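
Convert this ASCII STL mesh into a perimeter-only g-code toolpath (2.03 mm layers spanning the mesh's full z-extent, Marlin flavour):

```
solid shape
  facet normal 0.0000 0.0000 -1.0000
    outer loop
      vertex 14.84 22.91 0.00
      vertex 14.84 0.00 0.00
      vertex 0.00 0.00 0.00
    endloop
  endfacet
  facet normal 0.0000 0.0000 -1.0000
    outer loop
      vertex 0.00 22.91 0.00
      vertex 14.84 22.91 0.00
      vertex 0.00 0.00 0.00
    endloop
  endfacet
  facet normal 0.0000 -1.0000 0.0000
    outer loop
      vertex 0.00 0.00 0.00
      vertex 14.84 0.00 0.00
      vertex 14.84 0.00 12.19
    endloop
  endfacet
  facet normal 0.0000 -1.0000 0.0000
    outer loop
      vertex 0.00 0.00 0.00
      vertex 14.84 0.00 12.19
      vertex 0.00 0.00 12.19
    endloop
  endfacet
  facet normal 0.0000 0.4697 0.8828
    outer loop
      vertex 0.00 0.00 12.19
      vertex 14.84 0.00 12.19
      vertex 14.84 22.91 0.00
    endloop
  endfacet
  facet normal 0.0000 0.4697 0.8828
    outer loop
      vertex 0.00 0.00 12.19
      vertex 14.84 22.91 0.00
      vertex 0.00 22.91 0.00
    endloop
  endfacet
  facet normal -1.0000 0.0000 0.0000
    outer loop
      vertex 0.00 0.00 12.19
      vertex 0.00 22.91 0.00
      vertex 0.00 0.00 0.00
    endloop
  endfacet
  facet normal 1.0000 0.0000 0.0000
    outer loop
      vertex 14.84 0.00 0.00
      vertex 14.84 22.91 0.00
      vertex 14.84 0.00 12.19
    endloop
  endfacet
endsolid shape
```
; perimeter-only toolpath
G21 ; units = mm
G90 ; absolute positioning
G28 ; home
; layer 1
G0 Z2.03
G0 X0.00 Y0.00
G1 X14.84 Y0.00
G1 X14.84 Y19.09
G1 X0.00 Y19.09
G1 X0.00 Y0.00
; layer 2
G0 Z4.06
G0 X0.00 Y0.00
G1 X14.84 Y0.00
G1 X14.84 Y15.27
G1 X0.00 Y15.27
G1 X0.00 Y0.00
; layer 3
G0 Z6.10
G0 X0.00 Y0.00
G1 X14.84 Y0.00
G1 X14.84 Y11.45
G1 X0.00 Y11.45
G1 X0.00 Y0.00
; layer 4
G0 Z8.13
G0 X0.00 Y0.00
G1 X14.84 Y0.00
G1 X14.84 Y7.64
G1 X0.00 Y7.64
G1 X0.00 Y0.00
; layer 5
G0 Z10.16
G0 X0.00 Y0.00
G1 X14.84 Y0.00
G1 X14.84 Y3.82
G1 X0.00 Y3.82
G1 X0.00 Y0.00
M2 ; end

The solid is a wedge (ramp): 14.8 × 22.9 mm base, rising to 12.2 mm along the y=0 edge and sloping linearly to z=0 at y=22.9. Slicing at Δz = 2.03 mm — 6 equal slices spanning the solid's height, so layer i sits at z = i·h/6 — gives 5 non-empty perimeters. Each is a 4-segment closed polygon; G0 lifts to the layer z and rapids to the start vertex, then G1 traces the edges. The cross-section shrinks linearly with z (the slice at the apex is degenerate and omitted).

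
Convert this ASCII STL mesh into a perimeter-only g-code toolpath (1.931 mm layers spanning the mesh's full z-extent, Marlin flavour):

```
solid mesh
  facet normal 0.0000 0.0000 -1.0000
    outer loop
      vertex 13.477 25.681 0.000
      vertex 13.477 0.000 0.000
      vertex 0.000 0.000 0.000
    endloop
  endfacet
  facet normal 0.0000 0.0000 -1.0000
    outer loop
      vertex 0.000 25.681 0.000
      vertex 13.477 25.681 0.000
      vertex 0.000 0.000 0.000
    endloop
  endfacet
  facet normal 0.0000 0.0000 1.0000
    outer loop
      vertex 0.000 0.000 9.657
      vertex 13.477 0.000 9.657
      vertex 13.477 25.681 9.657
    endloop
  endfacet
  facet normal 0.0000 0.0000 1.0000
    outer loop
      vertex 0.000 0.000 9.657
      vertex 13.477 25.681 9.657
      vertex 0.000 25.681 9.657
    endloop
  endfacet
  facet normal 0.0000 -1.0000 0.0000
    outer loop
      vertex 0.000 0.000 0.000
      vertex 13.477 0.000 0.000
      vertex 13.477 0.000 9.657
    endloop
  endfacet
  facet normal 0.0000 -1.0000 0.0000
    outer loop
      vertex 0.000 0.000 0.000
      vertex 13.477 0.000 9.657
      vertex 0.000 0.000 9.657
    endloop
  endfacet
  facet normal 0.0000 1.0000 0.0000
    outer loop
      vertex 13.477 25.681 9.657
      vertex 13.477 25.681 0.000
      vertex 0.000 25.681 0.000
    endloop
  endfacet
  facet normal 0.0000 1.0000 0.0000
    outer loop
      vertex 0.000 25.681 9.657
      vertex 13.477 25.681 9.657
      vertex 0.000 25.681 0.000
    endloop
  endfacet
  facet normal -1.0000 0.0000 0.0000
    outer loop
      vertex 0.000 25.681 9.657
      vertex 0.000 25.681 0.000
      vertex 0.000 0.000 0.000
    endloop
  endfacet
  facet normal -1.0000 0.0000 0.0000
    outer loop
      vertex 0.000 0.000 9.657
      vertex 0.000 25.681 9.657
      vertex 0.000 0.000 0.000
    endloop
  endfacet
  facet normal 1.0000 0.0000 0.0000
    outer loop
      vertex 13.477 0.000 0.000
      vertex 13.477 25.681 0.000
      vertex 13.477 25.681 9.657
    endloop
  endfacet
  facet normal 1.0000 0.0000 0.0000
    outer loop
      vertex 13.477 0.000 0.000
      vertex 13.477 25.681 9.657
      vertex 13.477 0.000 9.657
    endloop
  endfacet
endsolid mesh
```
; perimeter-only toolpath
G21 ; units = mm
G90 ; absolute positioning
G28 ; home
; layer 1
G0 Z1.931
G0 X0.000 Y0.000
G1 X13.477 Y0.000
G1 X13.477 Y25.681
G1 X0.000 Y25.681
G1 X0.000 Y0.000
; layer 2
G0 Z3.863
G0 X0.000 Y0.000
G1 X13.477 Y0.000
G1 X13.477 Y25.681
G1 X0.000 Y25.681
G1 X0.000 Y0.000
; layer 3
G0 Z5.794
G0 X0.000 Y0.000
G1 X13.477 Y0.000
G1 X13.477 Y25.681
G1 X0.000 Y25.681
G1 X0.000 Y0.000
; layer 4
G0 Z7.726
G0 X0.000 Y0.000
G1 X13.477 Y0.000
G1 X13.477 Y25.681
G1 X0.000 Y25.681
G1 X0.000 Y0.000
; layer 5
G0 Z9.657
G0 X0.000 Y0.000
G1 X13.477 Y0.000
G1 X13.477 Y25.681
G1 X0.000 Y25.681
G1 X0.000 Y0.000
M2 ; end

The solid is a rectangular box, roughly 13.5 × 25.7 mm footprint and 9.66 mm tall. Slicing at Δz = 1.931 mm — 5 equal slices spanning the solid's height, so layer i sits at z = i·h/5 — gives 5 non-empty perimeters. Each is a 4-segment closed polygon; G0 lifts to the layer z and rapids to the start vertex, then G1 traces the edges.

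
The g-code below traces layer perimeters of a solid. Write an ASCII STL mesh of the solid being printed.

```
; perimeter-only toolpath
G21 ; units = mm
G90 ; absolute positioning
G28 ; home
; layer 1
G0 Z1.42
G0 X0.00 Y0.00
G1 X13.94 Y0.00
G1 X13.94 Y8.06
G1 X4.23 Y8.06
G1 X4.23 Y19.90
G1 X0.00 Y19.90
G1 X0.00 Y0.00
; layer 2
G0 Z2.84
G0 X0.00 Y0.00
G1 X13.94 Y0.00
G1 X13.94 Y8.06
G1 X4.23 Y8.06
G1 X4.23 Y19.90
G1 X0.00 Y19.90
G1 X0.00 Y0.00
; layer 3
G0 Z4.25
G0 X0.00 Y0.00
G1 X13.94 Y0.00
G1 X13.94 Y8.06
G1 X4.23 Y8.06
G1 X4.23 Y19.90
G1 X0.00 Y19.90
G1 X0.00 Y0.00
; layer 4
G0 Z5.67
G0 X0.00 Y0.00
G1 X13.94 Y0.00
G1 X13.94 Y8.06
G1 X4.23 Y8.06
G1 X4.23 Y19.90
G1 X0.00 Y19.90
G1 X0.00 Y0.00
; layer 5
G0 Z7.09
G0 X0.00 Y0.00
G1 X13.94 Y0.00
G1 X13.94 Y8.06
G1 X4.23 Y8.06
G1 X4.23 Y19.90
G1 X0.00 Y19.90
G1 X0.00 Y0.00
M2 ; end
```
solid part
  facet normal 0.0000 0.0000 -1.0000
    outer loop
      vertex 13.94 8.06 0.00
      vertex 13.94 0.00 0.00
      vertex 0.00 0.00 0.00
    endloop
  endfacet
  facet normal 0.0000 0.0000 -1.0000
    outer loop
      vertex 4.23 8.06 0.00
      vertex 13.94 8.06 0.00
      vertex 0.00 0.00 0.00
    endloop
  endfacet
  facet normal 0.0000 0.0000 -1.0000
    outer loop
      vertex 4.23 19.90 0.00
      vertex 4.23 8.06 0.00
      vertex 0.00 0.00 0.00
    endloop
  endfacet
  facet normal 0.0000 0.0000 -1.0000
    outer loop
      vertex 0.00 19.90 0.00
      vertex 4.23 19.90 0.00
      vertex 0.00 0.00 0.00
    endloop
  endfacet
  facet normal 0.0000 0.0000 1.0000
    outer loop
      vertex 0.00 0.00 7.09
      vertex 13.94 0.00 7.09
      vertex 13.94 8.06 7.09
    endloop
  endfacet
  facet normal 0.0000 0.0000 1.0000
    outer loop
      vertex 0.00 0.00 7.09
      vertex 13.94 8.06 7.09
      vertex 4.23 8.06 7.09
    endloop
  endfacet
  facet normal 0.0000 0.0000 1.0000
    outer loop
      vertex 0.00 0.00 7.09
      vertex 4.23 8.06 7.09
      vertex 4.23 19.90 7.09
    endloop
  endfacet
  facet normal 0.0000 0.0000 1.0000
    outer loop
      vertex 0.00 0.00 7.09
      vertex 4.23 19.90 7.09
      vertex 0.00 19.90 7.09
    endloop
  endfacet
  facet normal 0.0000 -1.0000 0.0000
    outer loop
      vertex 0.00 0.00 0.00
      vertex 13.94 0.00 0.00
      vertex 13.94 0.00 7.09
    endloop
  endfacet
  facet normal 0.0000 -1.0000 0.0000
    outer loop
      vertex 0.00 0.00 0.00
      vertex 13.94 0.00 7.09
      vertex 0.00 0.00 7.09
    endloop
  endfacet
  facet normal 1.0000 0.0000 0.0000
    outer loop
      vertex 13.94 0.00 0.00
      vertex 13.94 8.06 0.00
      vertex 13.94 8.06 7.09
    endloop
  endfacet
  facet normal 1.0000 0.0000 0.0000
    outer loop
      vertex 13.94 0.00 0.00
      vertex 13.94 8.06 7.09
      vertex 13.94 0.00 7.09
    endloop
  endfacet
  facet normal 0.0000 1.0000 0.0000
    outer loop
      vertex 13.94 8.06 0.00
      vertex 4.23 8.06 0.00
      vertex 4.23 8.06 7.09
    endloop
  endfacet
  facet normal 0.0000 1.0000 0.0000
    outer loop
      vertex 13.94 8.06 0.00
      vertex 4.23 8.06 7.09
      vertex 13.94 8.06 7.09
    endloop
  endfacet
  facet normal 1.0000 0.0000 0.0000
    outer loop
      vertex 4.23 8.06 0.00
      vertex 4.23 19.90 0.00
      vertex 4.23 19.90 7.09
    endloop
  endfacet
  facet normal 1.0000 0.0000 0.0000
    outer loop
      vertex 4.23 8.06 0.00
      vertex 4.23 19.90 7.09
      vertex 4.23 8.06 7.09
    endloop
  endfacet
  facet normal 0.0000 1.0000 0.0000
    outer loop
      vertex 4.23 19.90 0.00
      vertex 0.00 19.90 0.00
      vertex 0.00 19.90 7.09
    endloop
  endfacet
  facet normal 0.0000 1.0000 0.0000
    outer loop
      vertex 4.23 19.90 0.00
      vertex 0.00 19.90 7.09
      vertex 4.23 19.90 7.09
    endloop
  endfacet
  facet normal -1.0000 0.0000 0.0000
    outer loop
      vertex 0.00 19.90 0.00
      vertex 0.00 0.00 0.00
      vertex 0.00 0.00 7.09
    endloop
  endfacet
  facet normal -1.0000 0.0000 0.0000
    outer loop
      vertex 0.00 19.90 0.00
      vertex 0.00 0.00 7.09
      vertex 0.00 19.90 7.09
    endloop
  endfacet
endsolid part

The G0 Z moves step by Δz≈1.42 mm. Every layer's G1 loop is the same polygon, so the solid is a straight extrusion of it from z=0 to z≈7.09. Closing with flat bottom and top caps and triangulating gives 20 facets — an L-shaped prism: outer 13.9 × 19.9 mm, arm thicknesses ≈ 8.06 mm (horizontal) and 4.23 mm (vertical), extruded 7.09 mm in z.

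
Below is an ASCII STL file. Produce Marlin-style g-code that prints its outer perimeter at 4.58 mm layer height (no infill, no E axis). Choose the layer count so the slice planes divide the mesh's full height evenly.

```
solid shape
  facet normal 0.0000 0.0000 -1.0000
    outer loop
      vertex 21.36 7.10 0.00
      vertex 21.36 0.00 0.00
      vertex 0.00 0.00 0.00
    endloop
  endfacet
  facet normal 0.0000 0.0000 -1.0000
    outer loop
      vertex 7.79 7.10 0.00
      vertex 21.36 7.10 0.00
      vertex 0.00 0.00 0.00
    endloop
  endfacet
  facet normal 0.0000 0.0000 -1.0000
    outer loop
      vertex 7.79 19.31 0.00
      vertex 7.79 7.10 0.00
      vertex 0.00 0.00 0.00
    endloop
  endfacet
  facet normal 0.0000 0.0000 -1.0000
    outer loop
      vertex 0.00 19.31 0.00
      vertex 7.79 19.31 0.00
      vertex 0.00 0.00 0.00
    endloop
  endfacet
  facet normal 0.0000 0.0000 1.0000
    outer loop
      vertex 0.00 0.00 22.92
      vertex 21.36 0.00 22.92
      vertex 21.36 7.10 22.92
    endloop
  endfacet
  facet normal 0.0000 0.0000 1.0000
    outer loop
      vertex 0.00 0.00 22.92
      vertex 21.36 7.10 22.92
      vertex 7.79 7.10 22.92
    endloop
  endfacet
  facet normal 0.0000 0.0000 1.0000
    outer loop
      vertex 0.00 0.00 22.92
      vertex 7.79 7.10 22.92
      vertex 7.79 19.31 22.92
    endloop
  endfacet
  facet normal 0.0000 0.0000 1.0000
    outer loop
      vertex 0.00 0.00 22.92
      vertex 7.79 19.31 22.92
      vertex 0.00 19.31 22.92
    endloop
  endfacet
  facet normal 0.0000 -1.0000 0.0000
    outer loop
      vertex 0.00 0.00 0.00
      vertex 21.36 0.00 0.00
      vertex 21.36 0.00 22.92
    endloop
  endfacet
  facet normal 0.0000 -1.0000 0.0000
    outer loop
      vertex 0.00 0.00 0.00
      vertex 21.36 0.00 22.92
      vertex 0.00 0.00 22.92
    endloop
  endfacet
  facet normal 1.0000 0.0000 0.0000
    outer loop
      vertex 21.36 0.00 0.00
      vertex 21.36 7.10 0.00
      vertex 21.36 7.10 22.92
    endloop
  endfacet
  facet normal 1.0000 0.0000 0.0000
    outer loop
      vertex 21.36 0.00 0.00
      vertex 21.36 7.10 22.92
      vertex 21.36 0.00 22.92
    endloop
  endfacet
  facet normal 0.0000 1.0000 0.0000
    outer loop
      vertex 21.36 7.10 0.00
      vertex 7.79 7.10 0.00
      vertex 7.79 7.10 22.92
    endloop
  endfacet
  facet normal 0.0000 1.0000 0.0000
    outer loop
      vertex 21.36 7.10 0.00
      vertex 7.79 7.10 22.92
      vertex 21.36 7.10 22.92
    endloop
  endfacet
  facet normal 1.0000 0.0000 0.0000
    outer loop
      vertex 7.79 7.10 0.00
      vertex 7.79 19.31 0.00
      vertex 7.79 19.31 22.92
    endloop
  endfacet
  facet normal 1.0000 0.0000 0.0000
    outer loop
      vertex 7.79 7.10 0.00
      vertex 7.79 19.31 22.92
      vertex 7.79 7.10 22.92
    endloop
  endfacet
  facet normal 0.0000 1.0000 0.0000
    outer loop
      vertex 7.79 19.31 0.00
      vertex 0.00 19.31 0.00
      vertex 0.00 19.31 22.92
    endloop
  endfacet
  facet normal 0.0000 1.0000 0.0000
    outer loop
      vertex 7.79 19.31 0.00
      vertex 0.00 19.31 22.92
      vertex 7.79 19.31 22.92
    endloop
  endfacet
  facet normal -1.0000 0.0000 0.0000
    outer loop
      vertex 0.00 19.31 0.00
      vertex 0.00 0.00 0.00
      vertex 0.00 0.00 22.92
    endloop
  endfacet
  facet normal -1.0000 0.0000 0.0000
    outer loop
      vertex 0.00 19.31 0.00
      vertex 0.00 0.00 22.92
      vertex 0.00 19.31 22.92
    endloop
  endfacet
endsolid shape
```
; perimeter-only toolpath
G21 ; units = mm
G90 ; absolute positioning
G28 ; home
; layer 1
G0 Z4.58
G0 X0.00 Y0.00
G1 X21.36 Y0.00
G1 X21.36 Y7.10
G1 X7.79 Y7.10
G1 X7.79 Y19.31
G1 X0.00 Y19.31
G1 X0.00 Y0.00
; layer 2
G0 Z9.17
G0 X0.00 Y0.00
G1 X21.36 Y0.00
G1 X21.36 Y7.10
G1 X7.79 Y7.10
G1 X7.79 Y19.31
G1 X0.00 Y19.31
G1 X0.00 Y0.00
; layer 3
G0 Z13.75
G0 X0.00 Y0.00
G1 X21.36 Y0.00
G1 X21.36 Y7.10
G1 X7.79 Y7.10
G1 X7.79 Y19.31
G1 X0.00 Y19.31
G1 X0.00 Y0.00
; layer 4
G0 Z18.34
G0 X0.00 Y0.00
G1 X21.36 Y0.00
G1 X21.36 Y7.10
G1 X7.79 Y7.10
G1 X7.79 Y19.31
G1 X0.00 Y19.31
G1 X0.00 Y0.00
; layer 5
G0 Z22.92
G0 X0.00 Y0.00
G1 X21.36 Y0.00
G1 X21.36 Y7.10
G1 X7.79 Y7.10
G1 X7.79 Y19.31
G1 X0.00 Y19.31
G1 X0.00 Y0.00
M2 ; end

The solid is an L-shaped prism: outer 21.4 × 19.3 mm, arm thicknesses ≈ 7.1 mm (horizontal) and 7.79 mm (vertical), extruded 22.9 mm in z. Slicing at Δz = 4.58 mm — 5 equal slices spanning the solid's height, so layer i sits at z = i·h/5 — gives 5 non-empty perimeters. Each is a 6-segment closed polygon; G0 lifts to the layer z and rapids to the start vertex, then G1 traces the edges.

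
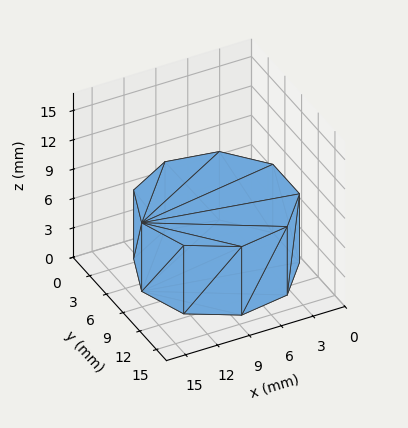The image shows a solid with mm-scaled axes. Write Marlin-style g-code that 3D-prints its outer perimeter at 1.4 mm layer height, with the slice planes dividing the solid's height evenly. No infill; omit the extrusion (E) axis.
Reading the render: the shape is a regular 9-sided prism (a cylinder approximated with 9 flat sides), circumscribed radius ≈ 7 mm, height ≈ 7 mm (dimensions read to the nearest mm from the axis ticks). For the g-code, the solid's height is divided into equal slices at the stated Δz and each level perimeter traced with G1 moves after a G0 lift.

; perimeter-only toolpath
G21 ; units = mm
G90 ; absolute positioning
G28 ; home
; layer 1
G0 Z1.4
G0 X14.0 Y7.0
G1 X12.4 Y11.5
G1 X8.2 Y13.9
G1 X3.5 Y13.1
G1 X0.4 Y9.4
G1 X0.4 Y4.6
G1 X3.5 Y0.9
G1 X8.2 Y0.1
G1 X12.4 Y2.5
G1 X14.0 Y7.0
; layer 2
G0 Z2.8
G0 X14.0 Y7.0
G1 X12.4 Y11.5
G1 X8.2 Y13.9
G1 X3.5 Y13.1
G1 X0.4 Y9.4
G1 X0.4 Y4.6
G1 X3.5 Y0.9
G1 X8.2 Y0.1
G1 X12.4 Y2.5
G1 X14.0 Y7.0
; layer 3
G0 Z4.2
G0 X14.0 Y7.0
G1 X12.4 Y11.5
G1 X8.2 Y13.9
G1 X3.5 Y13.1
G1 X0.4 Y9.4
G1 X0.4 Y4.6
G1 X3.5 Y0.9
G1 X8.2 Y0.1
G1 X12.4 Y2.5
G1 X14.0 Y7.0
; layer 4
G0 Z5.6
G0 X14.0 Y7.0
G1 X12.4 Y11.5
G1 X8.2 Y13.9
G1 X3.5 Y13.1
G1 X0.4 Y9.4
G1 X0.4 Y4.6
G1 X3.5 Y0.9
G1 X8.2 Y0.1
G1 X12.4 Y2.5
G1 X14.0 Y7.0
; layer 5
G0 Z7.0
G0 X14.0 Y7.0
G1 X12.4 Y11.5
G1 X8.2 Y13.9
G1 X3.5 Y13.1
G1 X0.4 Y9.4
G1 X0.4 Y4.6
G1 X3.5 Y0.9
G1 X8.2 Y0.1
G1 X12.4 Y2.5
G1 X14.0 Y7.0
M2 ; end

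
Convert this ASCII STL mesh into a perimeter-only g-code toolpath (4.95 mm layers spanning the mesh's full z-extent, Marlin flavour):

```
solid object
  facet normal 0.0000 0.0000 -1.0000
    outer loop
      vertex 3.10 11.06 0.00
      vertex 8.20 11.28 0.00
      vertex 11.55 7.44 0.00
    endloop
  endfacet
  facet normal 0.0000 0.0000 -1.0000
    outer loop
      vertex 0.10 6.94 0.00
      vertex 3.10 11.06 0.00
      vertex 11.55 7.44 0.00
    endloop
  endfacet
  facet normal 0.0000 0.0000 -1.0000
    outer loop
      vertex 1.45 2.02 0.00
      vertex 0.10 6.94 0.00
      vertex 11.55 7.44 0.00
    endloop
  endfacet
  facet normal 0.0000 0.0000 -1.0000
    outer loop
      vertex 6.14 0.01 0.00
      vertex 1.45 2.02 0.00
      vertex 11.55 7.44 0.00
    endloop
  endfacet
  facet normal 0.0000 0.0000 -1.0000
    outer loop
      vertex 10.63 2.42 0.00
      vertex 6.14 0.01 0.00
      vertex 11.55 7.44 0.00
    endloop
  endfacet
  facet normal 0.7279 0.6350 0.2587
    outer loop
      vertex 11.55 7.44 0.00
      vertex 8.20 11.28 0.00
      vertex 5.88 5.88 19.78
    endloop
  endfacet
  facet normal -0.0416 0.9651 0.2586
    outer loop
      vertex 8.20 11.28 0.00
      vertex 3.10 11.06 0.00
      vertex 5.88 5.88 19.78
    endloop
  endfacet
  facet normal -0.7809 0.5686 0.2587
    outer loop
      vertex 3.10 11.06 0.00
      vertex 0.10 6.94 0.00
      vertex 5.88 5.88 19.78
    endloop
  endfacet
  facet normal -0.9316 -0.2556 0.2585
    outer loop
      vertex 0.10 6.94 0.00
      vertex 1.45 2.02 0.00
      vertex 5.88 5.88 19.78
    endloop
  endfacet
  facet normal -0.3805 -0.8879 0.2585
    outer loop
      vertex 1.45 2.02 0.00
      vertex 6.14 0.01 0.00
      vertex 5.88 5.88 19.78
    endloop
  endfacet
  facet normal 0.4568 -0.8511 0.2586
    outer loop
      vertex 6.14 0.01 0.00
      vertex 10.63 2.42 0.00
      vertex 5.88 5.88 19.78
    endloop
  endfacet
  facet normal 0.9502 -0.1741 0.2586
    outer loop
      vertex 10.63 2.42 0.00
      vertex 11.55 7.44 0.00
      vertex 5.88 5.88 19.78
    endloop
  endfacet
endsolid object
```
; perimeter-only toolpath
G21 ; units = mm
G90 ; absolute positioning
G28 ; home
; layer 1
G0 Z4.95
G0 X10.13 Y7.05
G1 X7.62 Y9.93
G1 X3.79 Y9.77
G1 X1.54 Y6.67
G1 X2.56 Y2.99
G1 X6.07 Y1.48
G1 X9.44 Y3.29
G1 X10.13 Y7.05
; layer 2
G0 Z9.89
G0 X8.71 Y6.66
G1 X7.04 Y8.58
G1 X4.49 Y8.47
G1 X2.99 Y6.41
G1 X3.67 Y3.95
G1 X6.01 Y2.94
G1 X8.26 Y4.15
G1 X8.71 Y6.66
; layer 3
G0 Z14.84
G0 X7.30 Y6.27
G1 X6.46 Y7.23
G1 X5.19 Y7.18
G1 X4.44 Y6.15
G1 X4.77 Y4.92
G1 X5.95 Y4.41
G1 X7.07 Y5.02
G1 X7.30 Y6.27
M2 ; end

The solid is a regular 7-sided pyramid, base circumscribed radius ≈ 5.88 mm, apex at z ≈ 19.8 mm. Slicing at Δz = 4.95 mm — 4 equal slices spanning the solid's height, so layer i sits at z = i·h/4 — gives 3 non-empty perimeters. Each is a 7-segment closed polygon; G0 lifts to the layer z and rapids to the start vertex, then G1 traces the edges. The cross-section shrinks linearly with z (the slice at the apex is degenerate and omitted).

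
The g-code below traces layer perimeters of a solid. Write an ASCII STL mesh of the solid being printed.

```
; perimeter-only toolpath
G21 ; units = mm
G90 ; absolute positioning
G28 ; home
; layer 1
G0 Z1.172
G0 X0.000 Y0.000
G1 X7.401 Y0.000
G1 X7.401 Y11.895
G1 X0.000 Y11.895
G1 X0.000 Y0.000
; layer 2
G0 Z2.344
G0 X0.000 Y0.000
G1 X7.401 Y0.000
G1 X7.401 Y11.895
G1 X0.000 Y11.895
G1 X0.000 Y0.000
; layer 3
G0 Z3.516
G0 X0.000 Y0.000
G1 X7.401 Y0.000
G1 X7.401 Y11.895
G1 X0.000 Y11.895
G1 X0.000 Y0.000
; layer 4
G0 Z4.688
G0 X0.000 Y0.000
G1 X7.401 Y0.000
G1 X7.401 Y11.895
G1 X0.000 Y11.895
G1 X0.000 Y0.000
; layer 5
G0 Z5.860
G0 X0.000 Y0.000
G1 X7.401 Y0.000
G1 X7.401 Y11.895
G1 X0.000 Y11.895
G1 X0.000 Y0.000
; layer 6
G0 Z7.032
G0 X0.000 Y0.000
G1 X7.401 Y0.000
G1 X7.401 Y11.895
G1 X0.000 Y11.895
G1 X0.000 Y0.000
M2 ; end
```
solid part
  facet normal 0.0000 0.0000 -1.0000
    outer loop
      vertex 7.401 11.895 0.000
      vertex 7.401 0.000 0.000
      vertex 0.000 0.000 0.000
    endloop
  endfacet
  facet normal 0.0000 0.0000 -1.0000
    outer loop
      vertex 0.000 11.895 0.000
      vertex 7.401 11.895 0.000
      vertex 0.000 0.000 0.000
    endloop
  endfacet
  facet normal 0.0000 0.0000 1.0000
    outer loop
      vertex 0.000 0.000 7.032
      vertex 7.401 0.000 7.032
      vertex 7.401 11.895 7.032
    endloop
  endfacet
  facet normal 0.0000 0.0000 1.0000
    outer loop
      vertex 0.000 0.000 7.032
      vertex 7.401 11.895 7.032
      vertex 0.000 11.895 7.032
    endloop
  endfacet
  facet normal 0.0000 -1.0000 0.0000
    outer loop
      vertex 0.000 0.000 0.000
      vertex 7.401 0.000 0.000
      vertex 7.401 0.000 7.032
    endloop
  endfacet
  facet normal 0.0000 -1.0000 0.0000
    outer loop
      vertex 0.000 0.000 0.000
      vertex 7.401 0.000 7.032
      vertex 0.000 0.000 7.032
    endloop
  endfacet
  facet normal 0.0000 1.0000 0.0000
    outer loop
      vertex 7.401 11.895 7.032
      vertex 7.401 11.895 0.000
      vertex 0.000 11.895 0.000
    endloop
  endfacet
  facet normal 0.0000 1.0000 0.0000
    outer loop
      vertex 0.000 11.895 7.032
      vertex 7.401 11.895 7.032
      vertex 0.000 11.895 0.000
    endloop
  endfacet
  facet normal -1.0000 0.0000 0.0000
    outer loop
      vertex 0.000 11.895 7.032
      vertex 0.000 11.895 0.000
      vertex 0.000 0.000 0.000
    endloop
  endfacet
  facet normal -1.0000 0.0000 0.0000
    outer loop
      vertex 0.000 0.000 7.032
      vertex 0.000 11.895 7.032
      vertex 0.000 0.000 0.000
    endloop
  endfacet
  facet normal 1.0000 0.0000 0.0000
    outer loop
      vertex 7.401 0.000 0.000
      vertex 7.401 11.895 0.000
      vertex 7.401 11.895 7.032
    endloop
  endfacet
  facet normal 1.0000 0.0000 0.0000
    outer loop
      vertex 7.401 0.000 0.000
      vertex 7.401 11.895 7.032
      vertex 7.401 0.000 7.032
    endloop
  endfacet
endsolid part

The G0 Z moves step by Δz≈1.172 mm. Every layer's G1 loop is the same polygon, so the solid is a straight extrusion of it from z=0 to z≈7.03. Closing with flat bottom and top caps and triangulating gives 12 facets — a rectangular box, roughly 7.4 × 11.9 mm footprint and 7.03 mm tall.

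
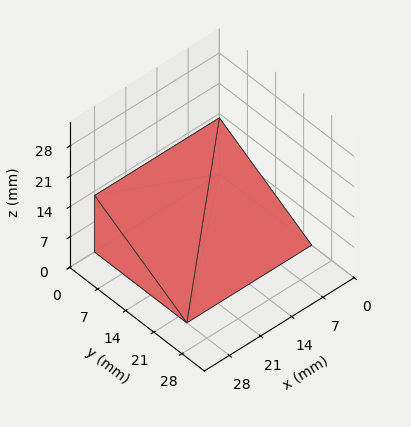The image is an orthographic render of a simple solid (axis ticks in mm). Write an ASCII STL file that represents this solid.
Reading the render: the shape is a wedge (ramp): 28 × 23 mm base, rising to 13 mm along the y=0 edge and sloping linearly to z=0 at y=23 (dimensions read to the nearest mm from the axis ticks). For the STL, each face is triangulated and given an outward normal.

solid part
  facet normal 0.0000 0.0000 -1.0000
    outer loop
      vertex 28.00 23.00 0.00
      vertex 28.00 0.00 0.00
      vertex 0.00 0.00 0.00
    endloop
  endfacet
  facet normal 0.0000 0.0000 -1.0000
    outer loop
      vertex 0.00 23.00 0.00
      vertex 28.00 23.00 0.00
      vertex 0.00 0.00 0.00
    endloop
  endfacet
  facet normal 0.0000 -1.0000 0.0000
    outer loop
      vertex 0.00 0.00 0.00
      vertex 28.00 0.00 0.00
      vertex 28.00 0.00 13.00
    endloop
  endfacet
  facet normal 0.0000 -1.0000 0.0000
    outer loop
      vertex 0.00 0.00 0.00
      vertex 28.00 0.00 13.00
      vertex 0.00 0.00 13.00
    endloop
  endfacet
  facet normal 0.0000 0.4921 0.8706
    outer loop
      vertex 0.00 0.00 13.00
      vertex 28.00 0.00 13.00
      vertex 28.00 23.00 0.00
    endloop
  endfacet
  facet normal 0.0000 0.4921 0.8706
    outer loop
      vertex 0.00 0.00 13.00
      vertex 28.00 23.00 0.00
      vertex 0.00 23.00 0.00
    endloop
  endfacet
  facet normal -1.0000 0.0000 0.0000
    outer loop
      vertex 0.00 0.00 13.00
      vertex 0.00 23.00 0.00
      vertex 0.00 0.00 0.00
    endloop
  endfacet
  facet normal 1.0000 0.0000 0.0000
    outer loop
      vertex 28.00 0.00 0.00
      vertex 28.00 23.00 0.00
      vertex 28.00 0.00 13.00
    endloop
  endfacet
endsolid part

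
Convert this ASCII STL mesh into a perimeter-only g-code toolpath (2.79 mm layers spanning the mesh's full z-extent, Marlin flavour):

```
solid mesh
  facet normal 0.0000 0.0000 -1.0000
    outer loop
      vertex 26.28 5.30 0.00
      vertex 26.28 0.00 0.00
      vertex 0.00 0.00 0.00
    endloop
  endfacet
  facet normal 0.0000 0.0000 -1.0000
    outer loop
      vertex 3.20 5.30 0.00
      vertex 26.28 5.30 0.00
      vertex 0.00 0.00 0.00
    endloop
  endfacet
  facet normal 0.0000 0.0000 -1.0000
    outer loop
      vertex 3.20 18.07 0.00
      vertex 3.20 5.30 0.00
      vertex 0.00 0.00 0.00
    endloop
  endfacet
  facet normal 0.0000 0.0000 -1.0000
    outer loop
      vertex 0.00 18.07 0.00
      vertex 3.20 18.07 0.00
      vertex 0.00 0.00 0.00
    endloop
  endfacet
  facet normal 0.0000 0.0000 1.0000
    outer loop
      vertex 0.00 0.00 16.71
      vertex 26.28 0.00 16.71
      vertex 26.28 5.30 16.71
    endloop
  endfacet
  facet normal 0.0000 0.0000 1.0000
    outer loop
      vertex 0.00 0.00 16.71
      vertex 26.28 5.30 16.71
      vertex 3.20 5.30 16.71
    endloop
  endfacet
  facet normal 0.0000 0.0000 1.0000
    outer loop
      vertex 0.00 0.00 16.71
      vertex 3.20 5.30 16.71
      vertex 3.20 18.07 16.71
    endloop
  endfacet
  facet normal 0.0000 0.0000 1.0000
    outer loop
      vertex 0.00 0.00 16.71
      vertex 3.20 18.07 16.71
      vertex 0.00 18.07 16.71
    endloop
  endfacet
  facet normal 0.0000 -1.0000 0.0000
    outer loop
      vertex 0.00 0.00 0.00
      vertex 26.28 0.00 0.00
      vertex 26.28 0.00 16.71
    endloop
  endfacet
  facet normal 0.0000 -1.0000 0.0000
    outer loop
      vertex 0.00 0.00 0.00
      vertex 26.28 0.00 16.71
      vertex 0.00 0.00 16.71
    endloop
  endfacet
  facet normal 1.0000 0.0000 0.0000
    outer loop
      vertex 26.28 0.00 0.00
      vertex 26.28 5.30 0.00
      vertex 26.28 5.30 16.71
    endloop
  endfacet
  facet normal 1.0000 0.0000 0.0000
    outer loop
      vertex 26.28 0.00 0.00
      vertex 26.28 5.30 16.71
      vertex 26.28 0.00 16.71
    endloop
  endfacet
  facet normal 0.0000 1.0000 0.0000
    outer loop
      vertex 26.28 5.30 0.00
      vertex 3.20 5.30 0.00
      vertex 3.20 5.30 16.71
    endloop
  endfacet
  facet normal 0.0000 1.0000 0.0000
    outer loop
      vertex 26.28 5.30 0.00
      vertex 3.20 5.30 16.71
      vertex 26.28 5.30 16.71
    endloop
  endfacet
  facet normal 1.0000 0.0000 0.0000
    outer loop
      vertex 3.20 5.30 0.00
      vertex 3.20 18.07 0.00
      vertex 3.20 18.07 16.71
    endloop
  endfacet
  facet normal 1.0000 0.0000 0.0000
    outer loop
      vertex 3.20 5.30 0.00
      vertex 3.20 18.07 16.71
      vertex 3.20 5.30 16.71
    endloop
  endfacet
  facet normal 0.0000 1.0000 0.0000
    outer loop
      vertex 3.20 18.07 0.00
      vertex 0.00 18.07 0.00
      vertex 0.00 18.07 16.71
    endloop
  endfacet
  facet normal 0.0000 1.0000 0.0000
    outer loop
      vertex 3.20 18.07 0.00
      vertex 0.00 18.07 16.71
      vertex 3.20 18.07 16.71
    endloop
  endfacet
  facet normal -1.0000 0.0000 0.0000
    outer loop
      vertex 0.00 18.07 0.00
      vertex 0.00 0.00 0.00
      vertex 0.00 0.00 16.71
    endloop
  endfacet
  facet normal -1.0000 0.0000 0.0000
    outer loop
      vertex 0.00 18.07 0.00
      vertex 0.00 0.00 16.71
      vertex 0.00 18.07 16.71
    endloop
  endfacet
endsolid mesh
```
; perimeter-only toolpath
G21 ; units = mm
G90 ; absolute positioning
G28 ; home
; layer 1
G0 Z2.79
G0 X0.00 Y0.00
G1 X26.28 Y0.00
G1 X26.28 Y5.30
G1 X3.20 Y5.30
G1 X3.20 Y18.07
G1 X0.00 Y18.07
G1 X0.00 Y0.00
; layer 2
G0 Z5.57
G0 X0.00 Y0.00
G1 X26.28 Y0.00
G1 X26.28 Y5.30
G1 X3.20 Y5.30
G1 X3.20 Y18.07
G1 X0.00 Y18.07
G1 X0.00 Y0.00
; layer 3
G0 Z8.36
G0 X0.00 Y0.00
G1 X26.28 Y0.00
G1 X26.28 Y5.30
G1 X3.20 Y5.30
G1 X3.20 Y18.07
G1 X0.00 Y18.07
G1 X0.00 Y0.00
; layer 4
G0 Z11.14
G0 X0.00 Y0.00
G1 X26.28 Y0.00
G1 X26.28 Y5.30
G1 X3.20 Y5.30
G1 X3.20 Y18.07
G1 X0.00 Y18.07
G1 X0.00 Y0.00
; layer 5
G0 Z13.93
G0 X0.00 Y0.00
G1 X26.28 Y0.00
G1 X26.28 Y5.30
G1 X3.20 Y5.30
G1 X3.20 Y18.07
G1 X0.00 Y18.07
G1 X0.00 Y0.00
; layer 6
G0 Z16.71
G0 X0.00 Y0.00
G1 X26.28 Y0.00
G1 X26.28 Y5.30
G1 X3.20 Y5.30
G1 X3.20 Y18.07
G1 X0.00 Y18.07
G1 X0.00 Y0.00
M2 ; end

The solid is an L-shaped prism: outer 26.3 × 18.1 mm, arm thicknesses ≈ 5.3 mm (horizontal) and 3.2 mm (vertical), extruded 16.7 mm in z. Slicing at Δz = 2.79 mm — 6 equal slices spanning the solid's height, so layer i sits at z = i·h/6 — gives 6 non-empty perimeters. Each is a 6-segment closed polygon; G0 lifts to the layer z and rapids to the start vertex, then G1 traces the edges.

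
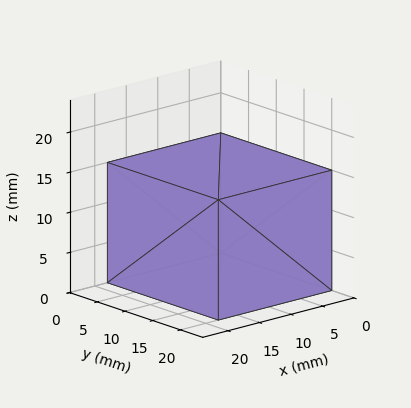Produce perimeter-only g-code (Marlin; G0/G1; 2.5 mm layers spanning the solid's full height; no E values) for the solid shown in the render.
Reading the render: the shape is a rectangular box, roughly 18 × 20 mm footprint and 15 mm tall (dimensions read to the nearest mm from the axis ticks). For the g-code, the solid's height is divided into equal slices at the stated Δz and each level perimeter traced with G1 moves after a G0 lift.

; perimeter-only toolpath
G21 ; units = mm
G90 ; absolute positioning
G28 ; home
; layer 1
G0 Z2.5
G0 X0.0 Y0.0
G1 X18.0 Y0.0
G1 X18.0 Y20.0
G1 X0.0 Y20.0
G1 X0.0 Y0.0
; layer 2
G0 Z5.0
G0 X0.0 Y0.0
G1 X18.0 Y0.0
G1 X18.0 Y20.0
G1 X0.0 Y20.0
G1 X0.0 Y0.0
; layer 3
G0 Z7.5
G0 X0.0 Y0.0
G1 X18.0 Y0.0
G1 X18.0 Y20.0
G1 X0.0 Y20.0
G1 X0.0 Y0.0
; layer 4
G0 Z10.0
G0 X0.0 Y0.0
G1 X18.0 Y0.0
G1 X18.0 Y20.0
G1 X0.0 Y20.0
G1 X0.0 Y0.0
; layer 5
G0 Z12.5
G0 X0.0 Y0.0
G1 X18.0 Y0.0
G1 X18.0 Y20.0
G1 X0.0 Y20.0
G1 X0.0 Y0.0
; layer 6
G0 Z15.0
G0 X0.0 Y0.0
G1 X18.0 Y0.0
G1 X18.0 Y20.0
G1 X0.0 Y20.0
G1 X0.0 Y0.0
M2 ; end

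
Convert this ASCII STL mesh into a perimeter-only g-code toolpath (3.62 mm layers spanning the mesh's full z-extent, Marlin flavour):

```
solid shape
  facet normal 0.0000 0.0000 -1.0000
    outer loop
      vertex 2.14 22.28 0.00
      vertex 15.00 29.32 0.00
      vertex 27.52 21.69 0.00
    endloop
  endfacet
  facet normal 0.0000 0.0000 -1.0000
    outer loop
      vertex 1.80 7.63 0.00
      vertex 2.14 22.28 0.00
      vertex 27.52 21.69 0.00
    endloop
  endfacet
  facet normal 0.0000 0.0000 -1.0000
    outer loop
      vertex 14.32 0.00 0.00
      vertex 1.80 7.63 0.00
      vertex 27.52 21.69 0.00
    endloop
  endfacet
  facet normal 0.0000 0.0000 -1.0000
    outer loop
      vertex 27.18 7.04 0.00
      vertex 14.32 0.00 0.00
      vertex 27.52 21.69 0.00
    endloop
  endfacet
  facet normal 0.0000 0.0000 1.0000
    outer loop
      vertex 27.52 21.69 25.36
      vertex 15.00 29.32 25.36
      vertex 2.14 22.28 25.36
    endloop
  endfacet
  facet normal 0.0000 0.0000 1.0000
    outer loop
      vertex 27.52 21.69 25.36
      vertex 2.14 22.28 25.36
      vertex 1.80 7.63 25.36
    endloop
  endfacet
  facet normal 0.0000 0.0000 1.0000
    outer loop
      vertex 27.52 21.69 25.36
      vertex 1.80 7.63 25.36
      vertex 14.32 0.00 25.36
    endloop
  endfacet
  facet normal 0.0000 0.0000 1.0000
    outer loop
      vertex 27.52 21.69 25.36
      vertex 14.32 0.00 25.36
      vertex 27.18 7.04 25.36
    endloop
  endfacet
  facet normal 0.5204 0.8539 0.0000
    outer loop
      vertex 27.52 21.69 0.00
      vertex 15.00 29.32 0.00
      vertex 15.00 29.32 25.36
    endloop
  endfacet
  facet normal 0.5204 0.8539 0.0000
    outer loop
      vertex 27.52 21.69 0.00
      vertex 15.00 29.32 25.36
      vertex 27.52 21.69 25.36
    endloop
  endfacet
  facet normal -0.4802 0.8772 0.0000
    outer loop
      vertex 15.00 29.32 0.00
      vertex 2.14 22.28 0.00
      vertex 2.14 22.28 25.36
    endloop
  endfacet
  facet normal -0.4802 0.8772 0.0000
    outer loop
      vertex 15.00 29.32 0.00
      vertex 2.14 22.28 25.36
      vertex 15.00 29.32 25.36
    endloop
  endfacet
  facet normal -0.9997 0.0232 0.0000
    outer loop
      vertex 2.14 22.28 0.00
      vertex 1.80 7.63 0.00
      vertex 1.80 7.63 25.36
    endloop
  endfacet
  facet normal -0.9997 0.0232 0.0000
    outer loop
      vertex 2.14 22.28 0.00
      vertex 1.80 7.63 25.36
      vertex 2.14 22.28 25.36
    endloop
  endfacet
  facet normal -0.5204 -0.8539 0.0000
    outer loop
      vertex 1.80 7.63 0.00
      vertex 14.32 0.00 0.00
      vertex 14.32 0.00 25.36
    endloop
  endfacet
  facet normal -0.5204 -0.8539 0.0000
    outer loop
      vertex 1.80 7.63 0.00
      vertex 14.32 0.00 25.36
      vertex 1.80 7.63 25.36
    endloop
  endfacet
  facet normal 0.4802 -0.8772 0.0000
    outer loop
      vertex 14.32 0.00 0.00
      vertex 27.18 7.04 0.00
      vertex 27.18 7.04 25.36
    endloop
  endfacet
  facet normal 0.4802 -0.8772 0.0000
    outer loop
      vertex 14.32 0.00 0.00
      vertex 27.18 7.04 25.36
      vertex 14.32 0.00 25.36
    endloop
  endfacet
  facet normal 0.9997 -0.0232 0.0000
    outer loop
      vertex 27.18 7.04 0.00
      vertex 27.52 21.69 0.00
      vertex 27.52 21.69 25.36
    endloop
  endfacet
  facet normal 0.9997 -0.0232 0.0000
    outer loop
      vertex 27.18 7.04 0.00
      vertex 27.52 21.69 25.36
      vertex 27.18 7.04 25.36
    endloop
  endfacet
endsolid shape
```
; perimeter-only toolpath
G21 ; units = mm
G90 ; absolute positioning
G28 ; home
; layer 1
G0 Z3.62
G0 X27.52 Y21.69
G1 X15.00 Y29.32
G1 X2.14 Y22.28
G1 X1.80 Y7.63
G1 X14.32 Y0.00
G1 X27.18 Y7.04
G1 X27.52 Y21.69
; layer 2
G0 Z7.25
G0 X27.52 Y21.69
G1 X15.00 Y29.32
G1 X2.14 Y22.28
G1 X1.80 Y7.63
G1 X14.32 Y0.00
G1 X27.18 Y7.04
G1 X27.52 Y21.69
; layer 3
G0 Z10.87
G0 X27.52 Y21.69
G1 X15.00 Y29.32
G1 X2.14 Y22.28
G1 X1.80 Y7.63
G1 X14.32 Y0.00
G1 X27.18 Y7.04
G1 X27.52 Y21.69
; layer 4
G0 Z14.49
G0 X27.52 Y21.69
G1 X15.00 Y29.32
G1 X2.14 Y22.28
G1 X1.80 Y7.63
G1 X14.32 Y0.00
G1 X27.18 Y7.04
G1 X27.52 Y21.69
; layer 5
G0 Z18.11
G0 X27.52 Y21.69
G1 X15.00 Y29.32
G1 X2.14 Y22.28
G1 X1.80 Y7.63
G1 X14.32 Y0.00
G1 X27.18 Y7.04
G1 X27.52 Y21.69
; layer 6
G0 Z21.74
G0 X27.52 Y21.69
G1 X15.00 Y29.32
G1 X2.14 Y22.28
G1 X1.80 Y7.63
G1 X14.32 Y0.00
G1 X27.18 Y7.04
G1 X27.52 Y21.69
; layer 7
G0 Z25.36
G0 X27.52 Y21.69
G1 X15.00 Y29.32
G1 X2.14 Y22.28
G1 X1.80 Y7.63
G1 X14.32 Y0.00
G1 X27.18 Y7.04
G1 X27.52 Y21.69
M2 ; end

The solid is a regular 6-sided prism (a cylinder approximated with 6 flat sides), circumscribed radius ≈ 14.7 mm, height ≈ 25.4 mm. Slicing at Δz = 3.62 mm — 7 equal slices spanning the solid's height, so layer i sits at z = i·h/7 — gives 7 non-empty perimeters. Each is a 6-segment closed polygon; G0 lifts to the layer z and rapids to the start vertex, then G1 traces the edges.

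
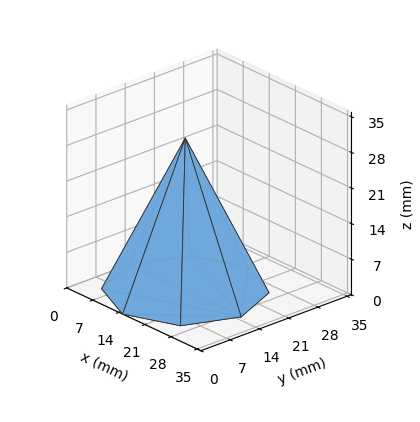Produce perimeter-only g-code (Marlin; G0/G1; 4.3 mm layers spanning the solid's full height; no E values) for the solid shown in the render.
Reading the render: the shape is a regular 8-sided pyramid, base circumscribed radius ≈ 15 mm, apex at z ≈ 30 mm (dimensions read to the nearest mm from the axis ticks). For the g-code, the solid's height is divided into equal slices at the stated Δz and each level perimeter traced with G1 moves after a G0 lift.

; perimeter-only toolpath
G21 ; units = mm
G90 ; absolute positioning
G28 ; home
; layer 1
G0 Z4.3
G0 X27.9 Y15.0
G1 X24.1 Y24.1
G1 X15.0 Y27.9
G1 X5.9 Y24.1
G1 X2.1 Y15.0
G1 X5.9 Y5.9
G1 X15.0 Y2.1
G1 X24.1 Y5.9
G1 X27.9 Y15.0
; layer 2
G0 Z8.6
G0 X25.7 Y15.0
G1 X22.6 Y22.6
G1 X15.0 Y25.7
G1 X7.4 Y22.6
G1 X4.3 Y15.0
G1 X7.4 Y7.4
G1 X15.0 Y4.3
G1 X22.6 Y7.4
G1 X25.7 Y15.0
; layer 3
G0 Z12.9
G0 X23.6 Y15.0
G1 X21.1 Y21.1
G1 X15.0 Y23.6
G1 X8.9 Y21.1
G1 X6.4 Y15.0
G1 X8.9 Y8.9
G1 X15.0 Y6.4
G1 X21.1 Y8.9
G1 X23.6 Y15.0
; layer 4
G0 Z17.1
G0 X21.4 Y15.0
G1 X19.5 Y19.5
G1 X15.0 Y21.4
G1 X10.5 Y19.5
G1 X8.6 Y15.0
G1 X10.5 Y10.5
G1 X15.0 Y8.6
G1 X19.5 Y10.5
G1 X21.4 Y15.0
; layer 5
G0 Z21.4
G0 X19.3 Y15.0
G1 X18.0 Y18.0
G1 X15.0 Y19.3
G1 X12.0 Y18.0
G1 X10.7 Y15.0
G1 X12.0 Y12.0
G1 X15.0 Y10.7
G1 X18.0 Y12.0
G1 X19.3 Y15.0
; layer 6
G0 Z25.7
G0 X17.1 Y15.0
G1 X16.5 Y16.5
G1 X15.0 Y17.1
G1 X13.5 Y16.5
G1 X12.9 Y15.0
G1 X13.5 Y13.5
G1 X15.0 Y12.9
G1 X16.5 Y13.5
G1 X17.1 Y15.0
M2 ; end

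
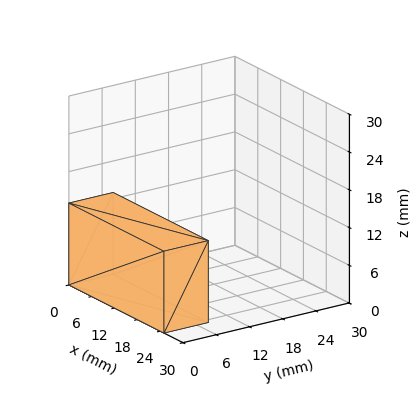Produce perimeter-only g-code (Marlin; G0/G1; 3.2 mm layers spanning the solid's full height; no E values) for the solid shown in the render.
Reading the render: the shape is a rectangular box, roughly 25 × 8 mm footprint and 13 mm tall (dimensions read to the nearest mm from the axis ticks). For the g-code, the solid's height is divided into equal slices at the stated Δz and each level perimeter traced with G1 moves after a G0 lift.

; perimeter-only toolpath
G21 ; units = mm
G90 ; absolute positioning
G28 ; home
; layer 1
G0 Z3.2
G0 X0.0 Y0.0
G1 X25.0 Y0.0
G1 X25.0 Y8.0
G1 X0.0 Y8.0
G1 X0.0 Y0.0
; layer 2
G0 Z6.5
G0 X0.0 Y0.0
G1 X25.0 Y0.0
G1 X25.0 Y8.0
G1 X0.0 Y8.0
G1 X0.0 Y0.0
; layer 3
G0 Z9.8
G0 X0.0 Y0.0
G1 X25.0 Y0.0
G1 X25.0 Y8.0
G1 X0.0 Y8.0
G1 X0.0 Y0.0
; layer 4
G0 Z13.0
G0 X0.0 Y0.0
G1 X25.0 Y0.0
G1 X25.0 Y8.0
G1 X0.0 Y8.0
G1 X0.0 Y0.0
M2 ; end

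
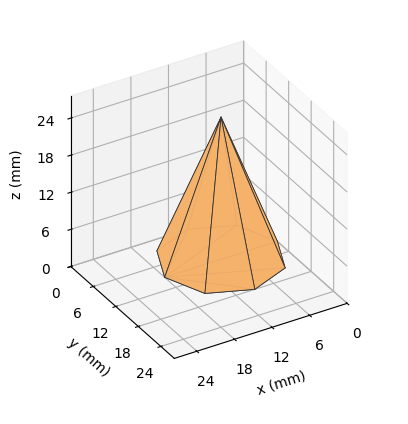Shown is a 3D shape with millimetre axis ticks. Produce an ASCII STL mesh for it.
Reading the render: the shape is a regular 8-sided pyramid, base circumscribed radius ≈ 9 mm, apex at z ≈ 23 mm (dimensions read to the nearest mm from the axis ticks). For the STL, each face is triangulated and given an outward normal.

solid part
  facet normal 0.0000 0.0000 -1.0000
    outer loop
      vertex 9.0 18.0 0.0
      vertex 15.4 15.4 0.0
      vertex 18.0 9.0 0.0
    endloop
  endfacet
  facet normal 0.0000 0.0000 -1.0000
    outer loop
      vertex 2.6 15.4 0.0
      vertex 9.0 18.0 0.0
      vertex 18.0 9.0 0.0
    endloop
  endfacet
  facet normal 0.0000 0.0000 -1.0000
    outer loop
      vertex 0.0 9.0 0.0
      vertex 2.6 15.4 0.0
      vertex 18.0 9.0 0.0
    endloop
  endfacet
  facet normal 0.0000 0.0000 -1.0000
    outer loop
      vertex 2.6 2.6 0.0
      vertex 0.0 9.0 0.0
      vertex 18.0 9.0 0.0
    endloop
  endfacet
  facet normal 0.0000 0.0000 -1.0000
    outer loop
      vertex 9.0 0.0 0.0
      vertex 2.6 2.6 0.0
      vertex 18.0 9.0 0.0
    endloop
  endfacet
  facet normal 0.0000 0.0000 -1.0000
    outer loop
      vertex 15.4 2.6 0.0
      vertex 9.0 0.0 0.0
      vertex 18.0 9.0 0.0
    endloop
  endfacet
  facet normal 0.8710 0.3538 0.3408
    outer loop
      vertex 18.0 9.0 0.0
      vertex 15.4 15.4 0.0
      vertex 9.0 9.0 23.0
    endloop
  endfacet
  facet normal 0.3538 0.8710 0.3408
    outer loop
      vertex 15.4 15.4 0.0
      vertex 9.0 18.0 0.0
      vertex 9.0 9.0 23.0
    endloop
  endfacet
  facet normal -0.3538 0.8710 0.3408
    outer loop
      vertex 9.0 18.0 0.0
      vertex 2.6 15.4 0.0
      vertex 9.0 9.0 23.0
    endloop
  endfacet
  facet normal -0.8710 0.3538 0.3408
    outer loop
      vertex 2.6 15.4 0.0
      vertex 0.0 9.0 0.0
      vertex 9.0 9.0 23.0
    endloop
  endfacet
  facet normal -0.8710 -0.3538 0.3408
    outer loop
      vertex 0.0 9.0 0.0
      vertex 2.6 2.6 0.0
      vertex 9.0 9.0 23.0
    endloop
  endfacet
  facet normal -0.3538 -0.8710 0.3408
    outer loop
      vertex 2.6 2.6 0.0
      vertex 9.0 0.0 0.0
      vertex 9.0 9.0 23.0
    endloop
  endfacet
  facet normal 0.3538 -0.8710 0.3408
    outer loop
      vertex 9.0 0.0 0.0
      vertex 15.4 2.6 0.0
      vertex 9.0 9.0 23.0
    endloop
  endfacet
  facet normal 0.8710 -0.3538 0.3408
    outer loop
      vertex 15.4 2.6 0.0
      vertex 18.0 9.0 0.0
      vertex 9.0 9.0 23.0
    endloop
  endfacet
endsolid part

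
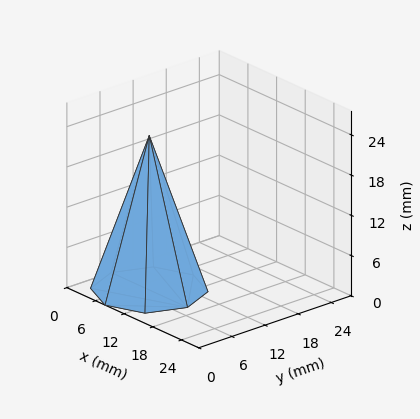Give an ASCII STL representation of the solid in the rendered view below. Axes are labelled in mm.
Reading the render: the shape is a regular 8-sided pyramid, base circumscribed radius ≈ 8 mm, apex at z ≈ 23 mm (dimensions read to the nearest mm from the axis ticks). For the STL, each face is triangulated and given an outward normal.

solid part
  facet normal 0.0000 0.0000 -1.0000
    outer loop
      vertex 8.0 16.0 0.0
      vertex 13.7 13.7 0.0
      vertex 16.0 8.0 0.0
    endloop
  endfacet
  facet normal 0.0000 0.0000 -1.0000
    outer loop
      vertex 2.3 13.7 0.0
      vertex 8.0 16.0 0.0
      vertex 16.0 8.0 0.0
    endloop
  endfacet
  facet normal 0.0000 0.0000 -1.0000
    outer loop
      vertex 0.0 8.0 0.0
      vertex 2.3 13.7 0.0
      vertex 16.0 8.0 0.0
    endloop
  endfacet
  facet normal 0.0000 0.0000 -1.0000
    outer loop
      vertex 2.3 2.3 0.0
      vertex 0.0 8.0 0.0
      vertex 16.0 8.0 0.0
    endloop
  endfacet
  facet normal 0.0000 0.0000 -1.0000
    outer loop
      vertex 8.0 0.0 0.0
      vertex 2.3 2.3 0.0
      vertex 16.0 8.0 0.0
    endloop
  endfacet
  facet normal 0.0000 0.0000 -1.0000
    outer loop
      vertex 13.7 2.3 0.0
      vertex 8.0 0.0 0.0
      vertex 16.0 8.0 0.0
    endloop
  endfacet
  facet normal 0.8826 0.3561 0.3070
    outer loop
      vertex 16.0 8.0 0.0
      vertex 13.7 13.7 0.0
      vertex 8.0 8.0 23.0
    endloop
  endfacet
  facet normal 0.3561 0.8826 0.3070
    outer loop
      vertex 13.7 13.7 0.0
      vertex 8.0 16.0 0.0
      vertex 8.0 8.0 23.0
    endloop
  endfacet
  facet normal -0.3561 0.8826 0.3070
    outer loop
      vertex 8.0 16.0 0.0
      vertex 2.3 13.7 0.0
      vertex 8.0 8.0 23.0
    endloop
  endfacet
  facet normal -0.8826 0.3561 0.3070
    outer loop
      vertex 2.3 13.7 0.0
      vertex 0.0 8.0 0.0
      vertex 8.0 8.0 23.0
    endloop
  endfacet
  facet normal -0.8826 -0.3561 0.3070
    outer loop
      vertex 0.0 8.0 0.0
      vertex 2.3 2.3 0.0
      vertex 8.0 8.0 23.0
    endloop
  endfacet
  facet normal -0.3561 -0.8826 0.3070
    outer loop
      vertex 2.3 2.3 0.0
      vertex 8.0 0.0 0.0
      vertex 8.0 8.0 23.0
    endloop
  endfacet
  facet normal 0.3561 -0.8826 0.3070
    outer loop
      vertex 8.0 0.0 0.0
      vertex 13.7 2.3 0.0
      vertex 8.0 8.0 23.0
    endloop
  endfacet
  facet normal 0.8826 -0.3561 0.3070
    outer loop
      vertex 13.7 2.3 0.0
      vertex 16.0 8.0 0.0
      vertex 8.0 8.0 23.0
    endloop
  endfacet
endsolid part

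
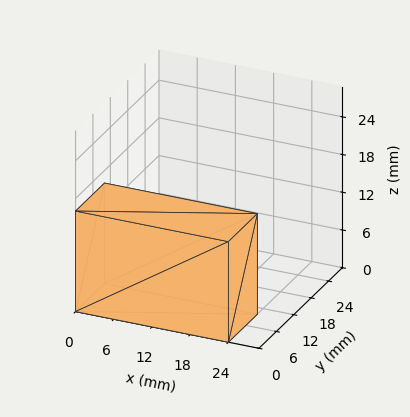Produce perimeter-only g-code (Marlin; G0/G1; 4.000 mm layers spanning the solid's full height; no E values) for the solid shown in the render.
Reading the render: the shape is a rectangular box, roughly 24 × 10 mm footprint and 16 mm tall (dimensions read to the nearest mm from the axis ticks). For the g-code, the solid's height is divided into equal slices at the stated Δz and each level perimeter traced with G1 moves after a G0 lift.

; perimeter-only toolpath
G21 ; units = mm
G90 ; absolute positioning
G28 ; home
; layer 1
G0 Z4.000
G0 X0.000 Y0.000
G1 X24.000 Y0.000
G1 X24.000 Y10.000
G1 X0.000 Y10.000
G1 X0.000 Y0.000
; layer 2
G0 Z8.000
G0 X0.000 Y0.000
G1 X24.000 Y0.000
G1 X24.000 Y10.000
G1 X0.000 Y10.000
G1 X0.000 Y0.000
; layer 3
G0 Z12.000
G0 X0.000 Y0.000
G1 X24.000 Y0.000
G1 X24.000 Y10.000
G1 X0.000 Y10.000
G1 X0.000 Y0.000
; layer 4
G0 Z16.000
G0 X0.000 Y0.000
G1 X24.000 Y0.000
G1 X24.000 Y10.000
G1 X0.000 Y10.000
G1 X0.000 Y0.000
M2 ; end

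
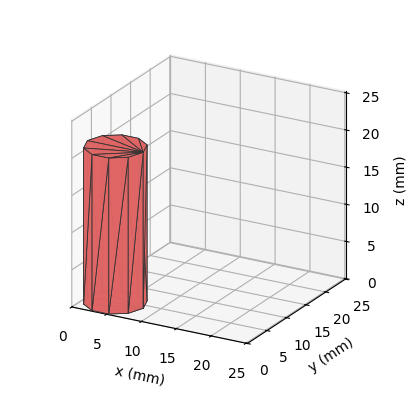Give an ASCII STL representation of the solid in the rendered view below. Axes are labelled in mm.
Reading the render: the shape is a regular 10-sided prism (a cylinder approximated with 10 flat sides), circumscribed radius ≈ 4 mm, height ≈ 21 mm (dimensions read to the nearest mm from the axis ticks). For the STL, each face is triangulated and given an outward normal.

solid part
  facet normal 0.0000 0.0000 -1.0000
    outer loop
      vertex 5.2 7.8 0.0
      vertex 7.2 6.4 0.0
      vertex 8.0 4.0 0.0
    endloop
  endfacet
  facet normal 0.0000 0.0000 -1.0000
    outer loop
      vertex 2.8 7.8 0.0
      vertex 5.2 7.8 0.0
      vertex 8.0 4.0 0.0
    endloop
  endfacet
  facet normal 0.0000 0.0000 -1.0000
    outer loop
      vertex 0.8 6.4 0.0
      vertex 2.8 7.8 0.0
      vertex 8.0 4.0 0.0
    endloop
  endfacet
  facet normal 0.0000 0.0000 -1.0000
    outer loop
      vertex 0.0 4.0 0.0
      vertex 0.8 6.4 0.0
      vertex 8.0 4.0 0.0
    endloop
  endfacet
  facet normal 0.0000 0.0000 -1.0000
    outer loop
      vertex 0.8 1.6 0.0
      vertex 0.0 4.0 0.0
      vertex 8.0 4.0 0.0
    endloop
  endfacet
  facet normal 0.0000 0.0000 -1.0000
    outer loop
      vertex 2.8 0.2 0.0
      vertex 0.8 1.6 0.0
      vertex 8.0 4.0 0.0
    endloop
  endfacet
  facet normal 0.0000 0.0000 -1.0000
    outer loop
      vertex 5.2 0.2 0.0
      vertex 2.8 0.2 0.0
      vertex 8.0 4.0 0.0
    endloop
  endfacet
  facet normal 0.0000 0.0000 -1.0000
    outer loop
      vertex 7.2 1.6 0.0
      vertex 5.2 0.2 0.0
      vertex 8.0 4.0 0.0
    endloop
  endfacet
  facet normal 0.0000 0.0000 1.0000
    outer loop
      vertex 8.0 4.0 21.0
      vertex 7.2 6.4 21.0
      vertex 5.2 7.8 21.0
    endloop
  endfacet
  facet normal 0.0000 0.0000 1.0000
    outer loop
      vertex 8.0 4.0 21.0
      vertex 5.2 7.8 21.0
      vertex 2.8 7.8 21.0
    endloop
  endfacet
  facet normal 0.0000 0.0000 1.0000
    outer loop
      vertex 8.0 4.0 21.0
      vertex 2.8 7.8 21.0
      vertex 0.8 6.4 21.0
    endloop
  endfacet
  facet normal 0.0000 0.0000 1.0000
    outer loop
      vertex 8.0 4.0 21.0
      vertex 0.8 6.4 21.0
      vertex 0.0 4.0 21.0
    endloop
  endfacet
  facet normal 0.0000 0.0000 1.0000
    outer loop
      vertex 8.0 4.0 21.0
      vertex 0.0 4.0 21.0
      vertex 0.8 1.6 21.0
    endloop
  endfacet
  facet normal 0.0000 0.0000 1.0000
    outer loop
      vertex 8.0 4.0 21.0
      vertex 0.8 1.6 21.0
      vertex 2.8 0.2 21.0
    endloop
  endfacet
  facet normal 0.0000 0.0000 1.0000
    outer loop
      vertex 8.0 4.0 21.0
      vertex 2.8 0.2 21.0
      vertex 5.2 0.2 21.0
    endloop
  endfacet
  facet normal 0.0000 0.0000 1.0000
    outer loop
      vertex 8.0 4.0 21.0
      vertex 5.2 0.2 21.0
      vertex 7.2 1.6 21.0
    endloop
  endfacet
  facet normal 0.9487 0.3162 0.0000
    outer loop
      vertex 8.0 4.0 0.0
      vertex 7.2 6.4 0.0
      vertex 7.2 6.4 21.0
    endloop
  endfacet
  facet normal 0.9487 0.3162 0.0000
    outer loop
      vertex 8.0 4.0 0.0
      vertex 7.2 6.4 21.0
      vertex 8.0 4.0 21.0
    endloop
  endfacet
  facet normal 0.5735 0.8192 0.0000
    outer loop
      vertex 7.2 6.4 0.0
      vertex 5.2 7.8 0.0
      vertex 5.2 7.8 21.0
    endloop
  endfacet
  facet normal 0.5735 0.8192 0.0000
    outer loop
      vertex 7.2 6.4 0.0
      vertex 5.2 7.8 21.0
      vertex 7.2 6.4 21.0
    endloop
  endfacet
  facet normal 0.0000 1.0000 0.0000
    outer loop
      vertex 5.2 7.8 0.0
      vertex 2.8 7.8 0.0
      vertex 2.8 7.8 21.0
    endloop
  endfacet
  facet normal 0.0000 1.0000 0.0000
    outer loop
      vertex 5.2 7.8 0.0
      vertex 2.8 7.8 21.0
      vertex 5.2 7.8 21.0
    endloop
  endfacet
  facet normal -0.5735 0.8192 0.0000
    outer loop
      vertex 2.8 7.8 0.0
      vertex 0.8 6.4 0.0
      vertex 0.8 6.4 21.0
    endloop
  endfacet
  facet normal -0.5735 0.8192 0.0000
    outer loop
      vertex 2.8 7.8 0.0
      vertex 0.8 6.4 21.0
      vertex 2.8 7.8 21.0
    endloop
  endfacet
  facet normal -0.9487 0.3162 0.0000
    outer loop
      vertex 0.8 6.4 0.0
      vertex 0.0 4.0 0.0
      vertex 0.0 4.0 21.0
    endloop
  endfacet
  facet normal -0.9487 0.3162 0.0000
    outer loop
      vertex 0.8 6.4 0.0
      vertex 0.0 4.0 21.0
      vertex 0.8 6.4 21.0
    endloop
  endfacet
  facet normal -0.9487 -0.3162 0.0000
    outer loop
      vertex 0.0 4.0 0.0
      vertex 0.8 1.6 0.0
      vertex 0.8 1.6 21.0
    endloop
  endfacet
  facet normal -0.9487 -0.3162 0.0000
    outer loop
      vertex 0.0 4.0 0.0
      vertex 0.8 1.6 21.0
      vertex 0.0 4.0 21.0
    endloop
  endfacet
  facet normal -0.5735 -0.8192 0.0000
    outer loop
      vertex 0.8 1.6 0.0
      vertex 2.8 0.2 0.0
      vertex 2.8 0.2 21.0
    endloop
  endfacet
  facet normal -0.5735 -0.8192 0.0000
    outer loop
      vertex 0.8 1.6 0.0
      vertex 2.8 0.2 21.0
      vertex 0.8 1.6 21.0
    endloop
  endfacet
  facet normal 0.0000 -1.0000 0.0000
    outer loop
      vertex 2.8 0.2 0.0
      vertex 5.2 0.2 0.0
      vertex 5.2 0.2 21.0
    endloop
  endfacet
  facet normal 0.0000 -1.0000 0.0000
    outer loop
      vertex 2.8 0.2 0.0
      vertex 5.2 0.2 21.0
      vertex 2.8 0.2 21.0
    endloop
  endfacet
  facet normal 0.5735 -0.8192 0.0000
    outer loop
      vertex 5.2 0.2 0.0
      vertex 7.2 1.6 0.0
      vertex 7.2 1.6 21.0
    endloop
  endfacet
  facet normal 0.5735 -0.8192 0.0000
    outer loop
      vertex 5.2 0.2 0.0
      vertex 7.2 1.6 21.0
      vertex 5.2 0.2 21.0
    endloop
  endfacet
  facet normal 0.9487 -0.3162 0.0000
    outer loop
      vertex 7.2 1.6 0.0
      vertex 8.0 4.0 0.0
      vertex 8.0 4.0 21.0
    endloop
  endfacet
  facet normal 0.9487 -0.3162 0.0000
    outer loop
      vertex 7.2 1.6 0.0
      vertex 8.0 4.0 21.0
      vertex 7.2 1.6 21.0
    endloop
  endfacet
endsolid part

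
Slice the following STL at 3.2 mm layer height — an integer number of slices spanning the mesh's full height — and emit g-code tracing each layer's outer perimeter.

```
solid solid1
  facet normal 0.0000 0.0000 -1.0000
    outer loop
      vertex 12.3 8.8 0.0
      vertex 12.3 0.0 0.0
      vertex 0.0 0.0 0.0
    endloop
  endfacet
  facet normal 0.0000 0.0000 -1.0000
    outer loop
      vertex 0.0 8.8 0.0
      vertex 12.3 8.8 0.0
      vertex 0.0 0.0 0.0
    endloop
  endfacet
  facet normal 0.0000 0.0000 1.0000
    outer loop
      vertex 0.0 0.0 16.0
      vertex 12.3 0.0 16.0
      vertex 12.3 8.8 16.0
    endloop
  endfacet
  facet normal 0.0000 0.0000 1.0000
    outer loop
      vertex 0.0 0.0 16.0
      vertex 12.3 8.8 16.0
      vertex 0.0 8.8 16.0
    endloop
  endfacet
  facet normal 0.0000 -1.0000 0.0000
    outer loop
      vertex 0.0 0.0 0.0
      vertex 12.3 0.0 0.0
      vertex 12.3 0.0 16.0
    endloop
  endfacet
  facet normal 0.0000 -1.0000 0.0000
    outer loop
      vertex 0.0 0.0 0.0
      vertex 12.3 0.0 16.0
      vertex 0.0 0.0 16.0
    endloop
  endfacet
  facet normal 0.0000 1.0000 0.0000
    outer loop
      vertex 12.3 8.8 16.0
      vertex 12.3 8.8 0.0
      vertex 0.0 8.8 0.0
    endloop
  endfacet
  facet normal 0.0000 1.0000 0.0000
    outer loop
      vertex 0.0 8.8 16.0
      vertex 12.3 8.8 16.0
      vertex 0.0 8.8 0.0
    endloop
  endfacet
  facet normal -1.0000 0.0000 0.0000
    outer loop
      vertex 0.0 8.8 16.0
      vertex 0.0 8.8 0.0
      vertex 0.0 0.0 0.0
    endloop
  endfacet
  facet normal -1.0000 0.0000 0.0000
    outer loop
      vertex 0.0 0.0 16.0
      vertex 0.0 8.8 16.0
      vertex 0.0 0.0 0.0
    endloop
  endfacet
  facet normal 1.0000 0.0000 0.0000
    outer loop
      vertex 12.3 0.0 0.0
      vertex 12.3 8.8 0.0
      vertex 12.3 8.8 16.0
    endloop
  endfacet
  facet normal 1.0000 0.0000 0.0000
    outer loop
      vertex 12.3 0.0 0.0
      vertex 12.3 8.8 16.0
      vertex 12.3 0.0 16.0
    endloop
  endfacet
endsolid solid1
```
; perimeter-only toolpath
G21 ; units = mm
G90 ; absolute positioning
G28 ; home
; layer 1
G0 Z3.2
G0 X0.0 Y0.0
G1 X12.3 Y0.0
G1 X12.3 Y8.8
G1 X0.0 Y8.8
G1 X0.0 Y0.0
; layer 2
G0 Z6.4
G0 X0.0 Y0.0
G1 X12.3 Y0.0
G1 X12.3 Y8.8
G1 X0.0 Y8.8
G1 X0.0 Y0.0
; layer 3
G0 Z9.6
G0 X0.0 Y0.0
G1 X12.3 Y0.0
G1 X12.3 Y8.8
G1 X0.0 Y8.8
G1 X0.0 Y0.0
; layer 4
G0 Z12.8
G0 X0.0 Y0.0
G1 X12.3 Y0.0
G1 X12.3 Y8.8
G1 X0.0 Y8.8
G1 X0.0 Y0.0
; layer 5
G0 Z16.0
G0 X0.0 Y0.0
G1 X12.3 Y0.0
G1 X12.3 Y8.8
G1 X0.0 Y8.8
G1 X0.0 Y0.0
M2 ; end

The solid is a rectangular box, roughly 12.3 × 8.8 mm footprint and 16 mm tall. Slicing at Δz = 3.2 mm — 5 equal slices spanning the solid's height, so layer i sits at z = i·h/5 — gives 5 non-empty perimeters. Each is a 4-segment closed polygon; G0 lifts to the layer z and rapids to the start vertex, then G1 traces the edges.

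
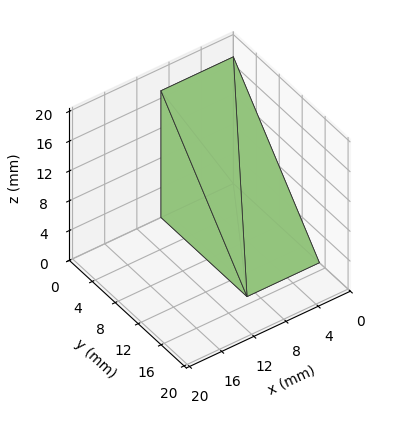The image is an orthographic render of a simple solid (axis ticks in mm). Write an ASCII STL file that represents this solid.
Reading the render: the shape is a wedge (ramp): 9 × 15 mm base, rising to 17 mm along the y=0 edge and sloping linearly to z=0 at y=15 (dimensions read to the nearest mm from the axis ticks). For the STL, each face is triangulated and given an outward normal.

solid part
  facet normal 0.0000 0.0000 -1.0000
    outer loop
      vertex 9.0 15.0 0.0
      vertex 9.0 0.0 0.0
      vertex 0.0 0.0 0.0
    endloop
  endfacet
  facet normal 0.0000 0.0000 -1.0000
    outer loop
      vertex 0.0 15.0 0.0
      vertex 9.0 15.0 0.0
      vertex 0.0 0.0 0.0
    endloop
  endfacet
  facet normal 0.0000 -1.0000 0.0000
    outer loop
      vertex 0.0 0.0 0.0
      vertex 9.0 0.0 0.0
      vertex 9.0 0.0 17.0
    endloop
  endfacet
  facet normal 0.0000 -1.0000 0.0000
    outer loop
      vertex 0.0 0.0 0.0
      vertex 9.0 0.0 17.0
      vertex 0.0 0.0 17.0
    endloop
  endfacet
  facet normal 0.0000 0.7498 0.6616
    outer loop
      vertex 0.0 0.0 17.0
      vertex 9.0 0.0 17.0
      vertex 9.0 15.0 0.0
    endloop
  endfacet
  facet normal 0.0000 0.7498 0.6616
    outer loop
      vertex 0.0 0.0 17.0
      vertex 9.0 15.0 0.0
      vertex 0.0 15.0 0.0
    endloop
  endfacet
  facet normal -1.0000 0.0000 0.0000
    outer loop
      vertex 0.0 0.0 17.0
      vertex 0.0 15.0 0.0
      vertex 0.0 0.0 0.0
    endloop
  endfacet
  facet normal 1.0000 0.0000 0.0000
    outer loop
      vertex 9.0 0.0 0.0
      vertex 9.0 15.0 0.0
      vertex 9.0 0.0 17.0
    endloop
  endfacet
endsolid part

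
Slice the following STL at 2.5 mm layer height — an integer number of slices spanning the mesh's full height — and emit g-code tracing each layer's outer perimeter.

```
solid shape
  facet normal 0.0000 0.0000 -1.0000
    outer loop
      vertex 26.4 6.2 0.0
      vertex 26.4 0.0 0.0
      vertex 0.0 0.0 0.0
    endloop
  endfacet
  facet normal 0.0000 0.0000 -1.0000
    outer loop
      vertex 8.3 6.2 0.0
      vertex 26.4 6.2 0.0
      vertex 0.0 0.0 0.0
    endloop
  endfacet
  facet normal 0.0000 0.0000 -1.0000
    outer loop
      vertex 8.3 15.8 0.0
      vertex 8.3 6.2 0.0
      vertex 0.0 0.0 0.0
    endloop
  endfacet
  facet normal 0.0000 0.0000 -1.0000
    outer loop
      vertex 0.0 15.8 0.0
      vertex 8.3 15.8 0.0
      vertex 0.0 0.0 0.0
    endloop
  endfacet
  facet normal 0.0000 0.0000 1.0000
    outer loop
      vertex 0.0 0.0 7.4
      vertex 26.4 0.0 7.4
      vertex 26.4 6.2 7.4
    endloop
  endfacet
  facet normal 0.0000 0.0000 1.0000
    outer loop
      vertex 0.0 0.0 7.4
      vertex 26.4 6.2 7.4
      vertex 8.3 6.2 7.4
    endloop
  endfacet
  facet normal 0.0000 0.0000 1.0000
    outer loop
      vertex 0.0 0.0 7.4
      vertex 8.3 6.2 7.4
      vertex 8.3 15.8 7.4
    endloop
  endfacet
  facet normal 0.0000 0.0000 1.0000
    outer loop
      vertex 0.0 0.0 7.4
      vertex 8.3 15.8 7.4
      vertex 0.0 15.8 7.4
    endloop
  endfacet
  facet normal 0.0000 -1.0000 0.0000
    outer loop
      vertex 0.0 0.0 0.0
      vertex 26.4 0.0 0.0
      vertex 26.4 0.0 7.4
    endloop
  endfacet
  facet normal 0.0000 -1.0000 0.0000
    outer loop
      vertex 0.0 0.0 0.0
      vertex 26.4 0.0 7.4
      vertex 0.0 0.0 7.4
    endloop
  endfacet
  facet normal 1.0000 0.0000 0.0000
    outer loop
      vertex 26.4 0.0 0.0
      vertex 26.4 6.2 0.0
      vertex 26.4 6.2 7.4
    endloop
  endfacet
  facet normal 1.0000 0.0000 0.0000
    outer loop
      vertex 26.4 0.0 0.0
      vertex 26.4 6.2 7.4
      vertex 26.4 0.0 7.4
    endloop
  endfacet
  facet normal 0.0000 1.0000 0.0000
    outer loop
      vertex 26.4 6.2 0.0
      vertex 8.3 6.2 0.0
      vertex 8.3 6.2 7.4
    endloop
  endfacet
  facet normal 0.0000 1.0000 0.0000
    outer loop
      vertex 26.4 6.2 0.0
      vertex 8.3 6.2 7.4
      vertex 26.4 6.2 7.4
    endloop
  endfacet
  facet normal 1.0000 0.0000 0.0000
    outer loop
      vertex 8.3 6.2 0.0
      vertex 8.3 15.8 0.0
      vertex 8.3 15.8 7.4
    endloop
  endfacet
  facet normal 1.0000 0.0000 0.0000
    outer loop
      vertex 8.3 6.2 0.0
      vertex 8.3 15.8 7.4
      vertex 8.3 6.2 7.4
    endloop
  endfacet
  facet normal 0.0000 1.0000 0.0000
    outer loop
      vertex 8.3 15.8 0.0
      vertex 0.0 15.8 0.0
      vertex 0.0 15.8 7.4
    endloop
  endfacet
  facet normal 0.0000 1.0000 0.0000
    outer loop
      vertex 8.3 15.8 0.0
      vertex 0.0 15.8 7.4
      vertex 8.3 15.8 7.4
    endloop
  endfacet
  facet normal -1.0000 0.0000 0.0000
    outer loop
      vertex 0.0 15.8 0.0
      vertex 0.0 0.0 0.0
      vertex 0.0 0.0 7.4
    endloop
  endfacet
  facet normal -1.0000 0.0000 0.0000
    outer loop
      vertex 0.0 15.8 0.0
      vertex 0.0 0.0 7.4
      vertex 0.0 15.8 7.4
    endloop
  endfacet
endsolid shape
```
; perimeter-only toolpath
G21 ; units = mm
G90 ; absolute positioning
G28 ; home
; layer 1
G0 Z2.5
G0 X0.0 Y0.0
G1 X26.4 Y0.0
G1 X26.4 Y6.2
G1 X8.3 Y6.2
G1 X8.3 Y15.8
G1 X0.0 Y15.8
G1 X0.0 Y0.0
; layer 2
G0 Z4.9
G0 X0.0 Y0.0
G1 X26.4 Y0.0
G1 X26.4 Y6.2
G1 X8.3 Y6.2
G1 X8.3 Y15.8
G1 X0.0 Y15.8
G1 X0.0 Y0.0
; layer 3
G0 Z7.4
G0 X0.0 Y0.0
G1 X26.4 Y0.0
G1 X26.4 Y6.2
G1 X8.3 Y6.2
G1 X8.3 Y15.8
G1 X0.0 Y15.8
G1 X0.0 Y0.0
M2 ; end

The solid is an L-shaped prism: outer 26.4 × 15.8 mm, arm thicknesses ≈ 6.2 mm (horizontal) and 8.3 mm (vertical), extruded 7.4 mm in z. Slicing at Δz = 2.5 mm — 3 equal slices spanning the solid's height, so layer i sits at z = i·h/3 — gives 3 non-empty perimeters. Each is a 6-segment closed polygon; G0 lifts to the layer z and rapids to the start vertex, then G1 traces the edges.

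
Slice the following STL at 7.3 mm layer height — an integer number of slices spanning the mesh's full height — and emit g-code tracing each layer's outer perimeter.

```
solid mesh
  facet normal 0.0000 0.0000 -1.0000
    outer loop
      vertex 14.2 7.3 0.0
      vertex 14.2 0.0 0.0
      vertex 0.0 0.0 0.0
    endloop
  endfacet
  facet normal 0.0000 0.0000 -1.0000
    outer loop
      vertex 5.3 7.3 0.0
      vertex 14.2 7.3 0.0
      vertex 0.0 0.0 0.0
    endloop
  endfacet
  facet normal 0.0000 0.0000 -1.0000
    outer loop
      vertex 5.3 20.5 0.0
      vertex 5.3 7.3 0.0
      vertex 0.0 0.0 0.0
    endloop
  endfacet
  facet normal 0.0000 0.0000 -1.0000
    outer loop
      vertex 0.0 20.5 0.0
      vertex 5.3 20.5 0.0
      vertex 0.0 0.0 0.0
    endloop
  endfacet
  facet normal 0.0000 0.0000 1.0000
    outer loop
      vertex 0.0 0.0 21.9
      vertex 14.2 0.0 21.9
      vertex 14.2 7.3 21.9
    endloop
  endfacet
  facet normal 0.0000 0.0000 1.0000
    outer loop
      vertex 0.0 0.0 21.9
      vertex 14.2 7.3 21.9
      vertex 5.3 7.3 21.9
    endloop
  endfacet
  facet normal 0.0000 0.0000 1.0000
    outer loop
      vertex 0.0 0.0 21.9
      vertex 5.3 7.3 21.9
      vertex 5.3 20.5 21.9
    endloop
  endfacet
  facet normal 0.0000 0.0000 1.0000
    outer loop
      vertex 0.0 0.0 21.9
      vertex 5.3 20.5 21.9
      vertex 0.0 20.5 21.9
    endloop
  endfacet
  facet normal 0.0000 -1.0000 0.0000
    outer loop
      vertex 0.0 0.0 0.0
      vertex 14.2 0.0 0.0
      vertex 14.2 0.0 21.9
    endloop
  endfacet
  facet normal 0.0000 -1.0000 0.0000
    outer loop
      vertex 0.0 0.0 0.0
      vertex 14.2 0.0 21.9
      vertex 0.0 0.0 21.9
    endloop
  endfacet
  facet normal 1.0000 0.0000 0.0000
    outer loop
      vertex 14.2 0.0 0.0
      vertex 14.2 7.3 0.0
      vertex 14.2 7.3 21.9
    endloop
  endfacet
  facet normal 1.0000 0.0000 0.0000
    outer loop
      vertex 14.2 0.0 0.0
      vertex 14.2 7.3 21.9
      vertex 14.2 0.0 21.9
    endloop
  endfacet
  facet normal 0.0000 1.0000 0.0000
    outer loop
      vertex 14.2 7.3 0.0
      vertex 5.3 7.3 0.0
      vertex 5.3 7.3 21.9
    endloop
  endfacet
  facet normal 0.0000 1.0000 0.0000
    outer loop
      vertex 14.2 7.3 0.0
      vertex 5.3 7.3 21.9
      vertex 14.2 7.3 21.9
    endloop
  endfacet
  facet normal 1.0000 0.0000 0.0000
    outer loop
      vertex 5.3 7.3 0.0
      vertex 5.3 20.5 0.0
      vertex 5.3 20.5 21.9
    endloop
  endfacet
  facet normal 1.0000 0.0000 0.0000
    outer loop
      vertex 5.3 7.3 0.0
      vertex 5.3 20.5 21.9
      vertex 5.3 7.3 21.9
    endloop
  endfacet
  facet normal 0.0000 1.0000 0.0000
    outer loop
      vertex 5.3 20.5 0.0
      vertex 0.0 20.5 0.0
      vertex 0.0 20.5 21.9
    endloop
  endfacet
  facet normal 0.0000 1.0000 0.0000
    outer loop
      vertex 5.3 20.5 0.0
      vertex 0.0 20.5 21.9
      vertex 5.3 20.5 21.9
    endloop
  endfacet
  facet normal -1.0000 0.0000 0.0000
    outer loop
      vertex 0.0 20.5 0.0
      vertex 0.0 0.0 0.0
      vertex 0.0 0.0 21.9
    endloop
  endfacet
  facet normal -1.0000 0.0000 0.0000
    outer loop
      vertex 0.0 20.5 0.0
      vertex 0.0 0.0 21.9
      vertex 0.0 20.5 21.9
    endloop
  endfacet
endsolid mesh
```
; perimeter-only toolpath
G21 ; units = mm
G90 ; absolute positioning
G28 ; home
; layer 1
G0 Z7.3
G0 X0.0 Y0.0
G1 X14.2 Y0.0
G1 X14.2 Y7.3
G1 X5.3 Y7.3
G1 X5.3 Y20.5
G1 X0.0 Y20.5
G1 X0.0 Y0.0
; layer 2
G0 Z14.6
G0 X0.0 Y0.0
G1 X14.2 Y0.0
G1 X14.2 Y7.3
G1 X5.3 Y7.3
G1 X5.3 Y20.5
G1 X0.0 Y20.5
G1 X0.0 Y0.0
; layer 3
G0 Z21.9
G0 X0.0 Y0.0
G1 X14.2 Y0.0
G1 X14.2 Y7.3
G1 X5.3 Y7.3
G1 X5.3 Y20.5
G1 X0.0 Y20.5
G1 X0.0 Y0.0
M2 ; end

The solid is an L-shaped prism: outer 14.2 × 20.5 mm, arm thicknesses ≈ 7.3 mm (horizontal) and 5.3 mm (vertical), extruded 21.9 mm in z. Slicing at Δz = 7.3 mm — 3 equal slices spanning the solid's height, so layer i sits at z = i·h/3 — gives 3 non-empty perimeters. Each is a 6-segment closed polygon; G0 lifts to the layer z and rapids to the start vertex, then G1 traces the edges.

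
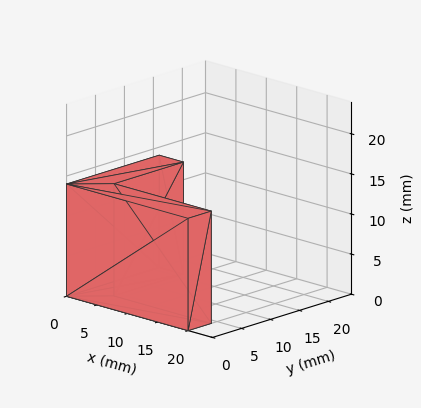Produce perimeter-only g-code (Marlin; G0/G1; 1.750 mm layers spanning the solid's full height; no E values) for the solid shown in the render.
Reading the render: the shape is an L-shaped prism: outer 20 × 16 mm, arm thicknesses ≈ 4 mm (horizontal) and 4 mm (vertical), extruded 14 mm in z (dimensions read to the nearest mm from the axis ticks). For the g-code, the solid's height is divided into equal slices at the stated Δz and each level perimeter traced with G1 moves after a G0 lift.

; perimeter-only toolpath
G21 ; units = mm
G90 ; absolute positioning
G28 ; home
; layer 1
G0 Z1.750
G0 X0.000 Y0.000
G1 X20.000 Y0.000
G1 X20.000 Y4.000
G1 X4.000 Y4.000
G1 X4.000 Y16.000
G1 X0.000 Y16.000
G1 X0.000 Y0.000
; layer 2
G0 Z3.500
G0 X0.000 Y0.000
G1 X20.000 Y0.000
G1 X20.000 Y4.000
G1 X4.000 Y4.000
G1 X4.000 Y16.000
G1 X0.000 Y16.000
G1 X0.000 Y0.000
; layer 3
G0 Z5.250
G0 X0.000 Y0.000
G1 X20.000 Y0.000
G1 X20.000 Y4.000
G1 X4.000 Y4.000
G1 X4.000 Y16.000
G1 X0.000 Y16.000
G1 X0.000 Y0.000
; layer 4
G0 Z7.000
G0 X0.000 Y0.000
G1 X20.000 Y0.000
G1 X20.000 Y4.000
G1 X4.000 Y4.000
G1 X4.000 Y16.000
G1 X0.000 Y16.000
G1 X0.000 Y0.000
; layer 5
G0 Z8.750
G0 X0.000 Y0.000
G1 X20.000 Y0.000
G1 X20.000 Y4.000
G1 X4.000 Y4.000
G1 X4.000 Y16.000
G1 X0.000 Y16.000
G1 X0.000 Y0.000
; layer 6
G0 Z10.500
G0 X0.000 Y0.000
G1 X20.000 Y0.000
G1 X20.000 Y4.000
G1 X4.000 Y4.000
G1 X4.000 Y16.000
G1 X0.000 Y16.000
G1 X0.000 Y0.000
; layer 7
G0 Z12.250
G0 X0.000 Y0.000
G1 X20.000 Y0.000
G1 X20.000 Y4.000
G1 X4.000 Y4.000
G1 X4.000 Y16.000
G1 X0.000 Y16.000
G1 X0.000 Y0.000
; layer 8
G0 Z14.000
G0 X0.000 Y0.000
G1 X20.000 Y0.000
G1 X20.000 Y4.000
G1 X4.000 Y4.000
G1 X4.000 Y16.000
G1 X0.000 Y16.000
G1 X0.000 Y0.000
M2 ; end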